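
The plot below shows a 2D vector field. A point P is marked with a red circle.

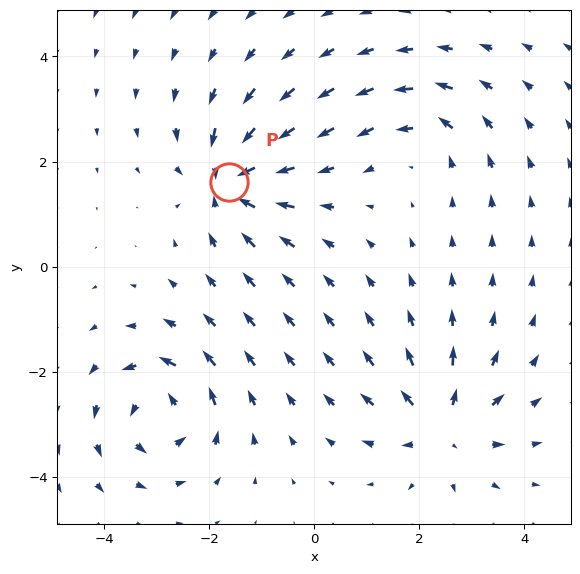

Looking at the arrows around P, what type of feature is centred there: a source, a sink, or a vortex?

sink

At P (-1.6, 1.6) the arrows converge inward. Divergence about -6, curl ≈0 — negative divergence with near-zero curl is a sink.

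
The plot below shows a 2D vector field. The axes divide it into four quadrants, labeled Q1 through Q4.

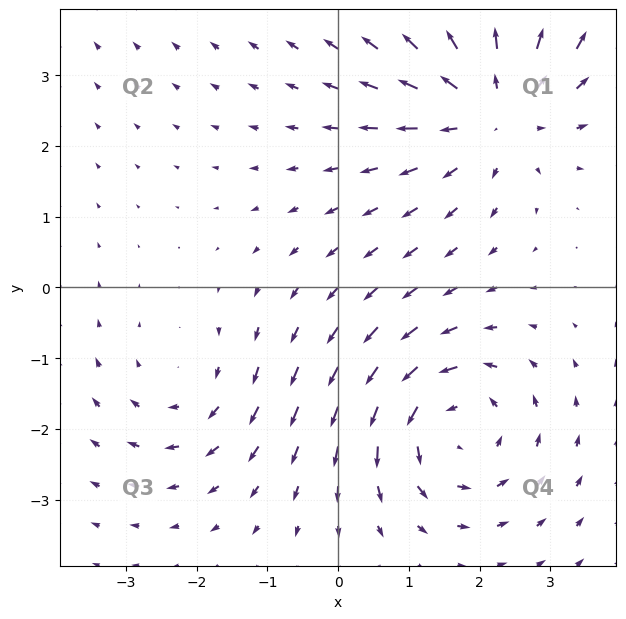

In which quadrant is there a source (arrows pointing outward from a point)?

Q1

The source sits at approximately (2.2, 2.5), which lies in quadrant Q1. The divergence there is about +4, positive as expected for a source.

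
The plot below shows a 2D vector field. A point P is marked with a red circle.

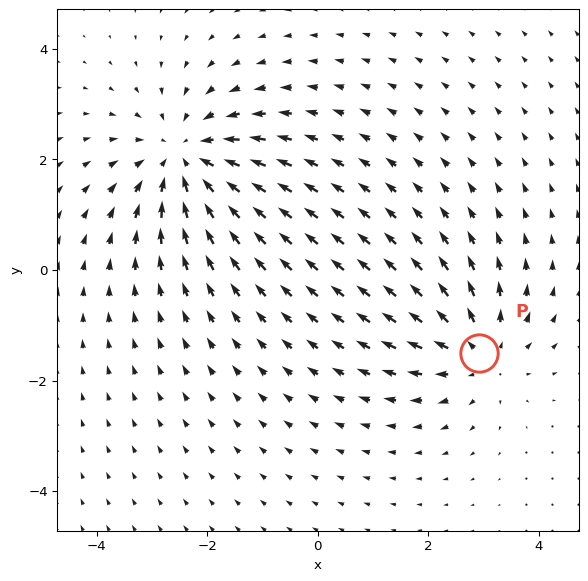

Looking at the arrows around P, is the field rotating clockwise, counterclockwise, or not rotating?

not rotating

Near P at (2.9, -1.5) the arrows show no circulation. The curl there is ≈0.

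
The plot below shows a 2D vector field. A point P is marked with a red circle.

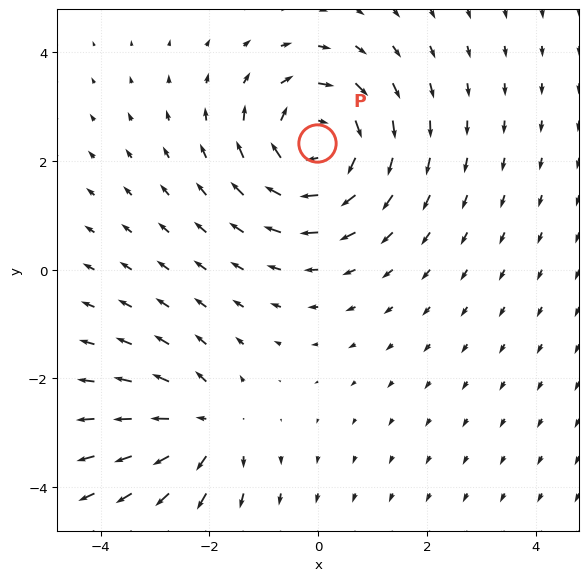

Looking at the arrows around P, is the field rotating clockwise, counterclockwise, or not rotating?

Near P at (-0.0, 2.3) the arrows circulate clockwise. The curl (z-component) there is about -4; negative curl means clockwise rotation.

clockwise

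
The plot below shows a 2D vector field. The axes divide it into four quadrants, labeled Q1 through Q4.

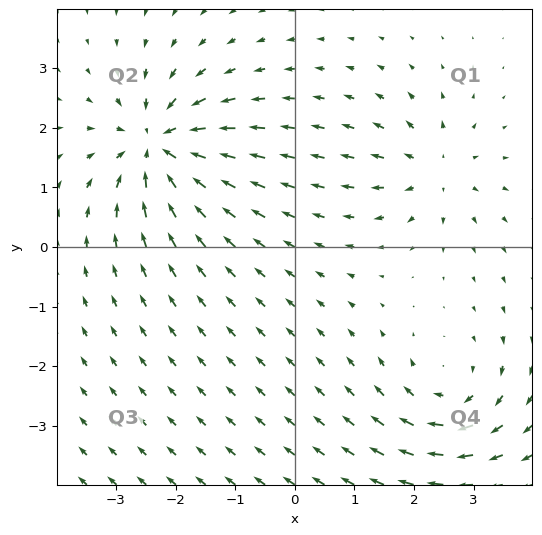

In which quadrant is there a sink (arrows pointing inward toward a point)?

The sink sits at approximately (-2.3, 1.7), which lies in quadrant Q2. The divergence there is about -6, negative as expected for a sink.

Q2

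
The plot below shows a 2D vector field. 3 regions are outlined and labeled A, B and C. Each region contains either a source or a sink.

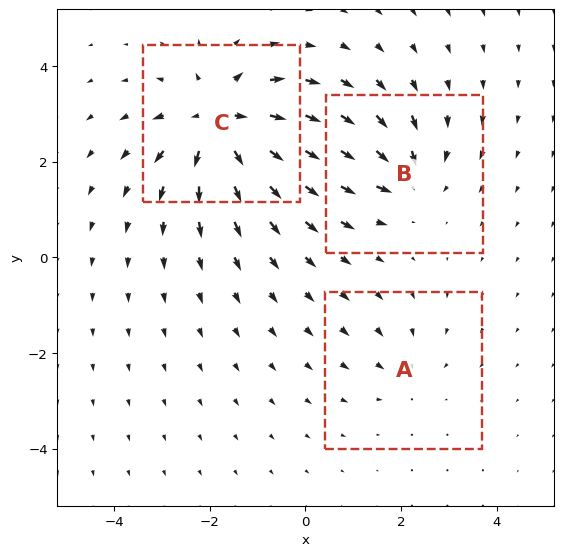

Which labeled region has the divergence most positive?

Divergence at each region's feature centre — A: about -2, B: about -3, C: about +6. Region C is most positive.

C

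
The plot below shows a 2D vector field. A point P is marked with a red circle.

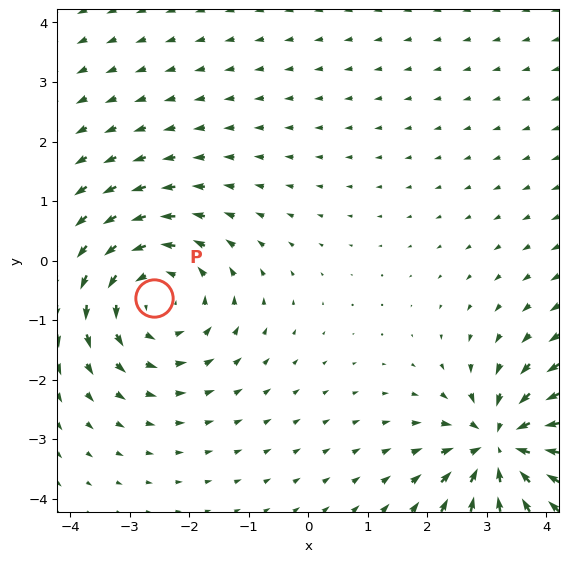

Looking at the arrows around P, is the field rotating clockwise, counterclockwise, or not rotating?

Near P at (-2.6, -0.6) the arrows circulate counterclockwise. The curl (z-component) there is about +4; positive curl means counterclockwise rotation.

counterclockwise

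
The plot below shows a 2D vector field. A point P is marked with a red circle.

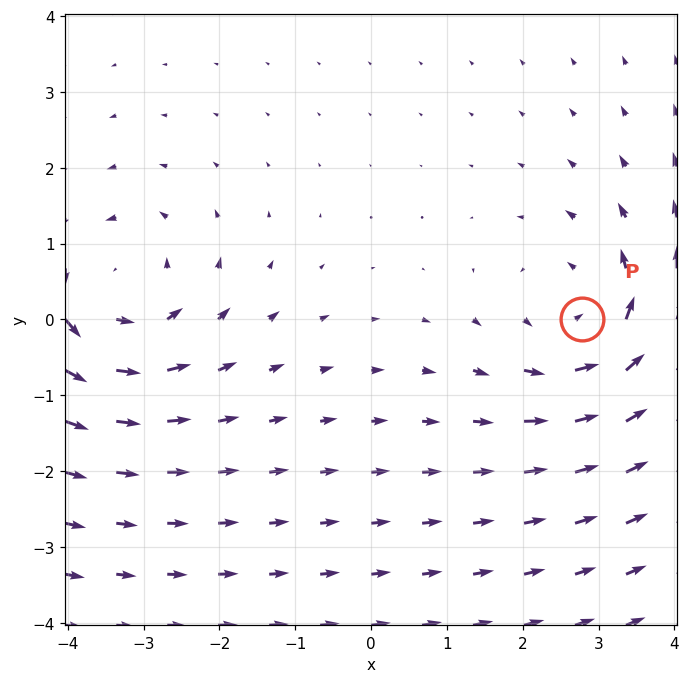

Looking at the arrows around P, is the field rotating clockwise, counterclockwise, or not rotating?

Near P at (2.8, -0.0) the arrows circulate counterclockwise. The curl (z-component) there is about +3; positive curl means counterclockwise rotation.

counterclockwise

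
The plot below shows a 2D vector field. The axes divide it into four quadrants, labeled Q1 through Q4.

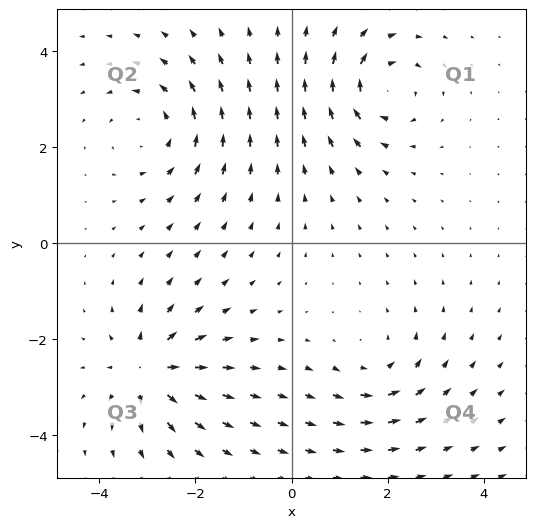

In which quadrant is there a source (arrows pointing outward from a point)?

The source sits at approximately (-3.0, -2.6), which lies in quadrant Q3. The divergence there is about +7, positive as expected for a source.

Q3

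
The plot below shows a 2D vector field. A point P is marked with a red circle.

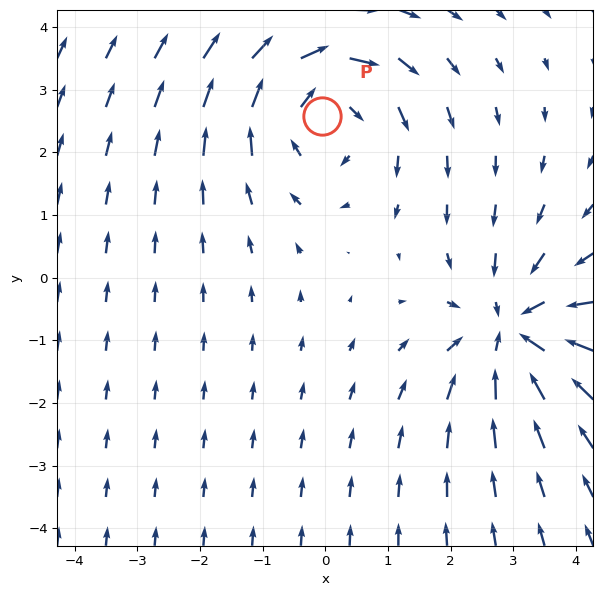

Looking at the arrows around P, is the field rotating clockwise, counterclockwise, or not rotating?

Near P at (-0.0, 2.6) the arrows circulate clockwise. The curl (z-component) there is about -4; negative curl means clockwise rotation.

clockwise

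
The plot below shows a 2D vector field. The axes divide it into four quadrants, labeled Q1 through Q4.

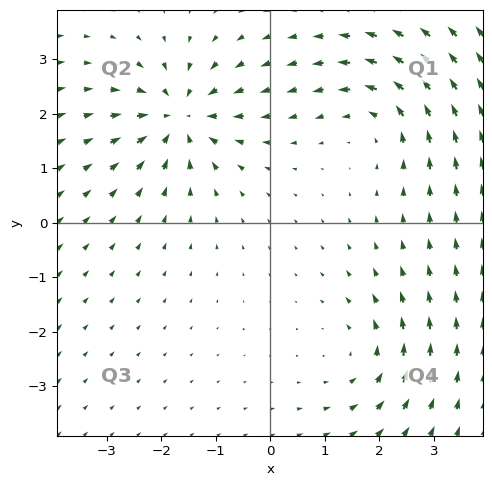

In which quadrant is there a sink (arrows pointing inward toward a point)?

The sink sits at approximately (-1.7, 1.9), which lies in quadrant Q2. The divergence there is about -5, negative as expected for a sink.

Q2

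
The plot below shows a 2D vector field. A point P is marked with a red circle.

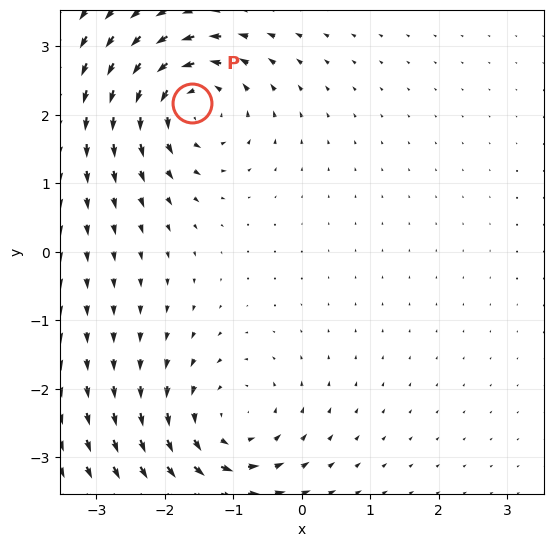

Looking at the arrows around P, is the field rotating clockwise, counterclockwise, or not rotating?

counterclockwise

Near P at (-1.6, 2.2) the arrows circulate counterclockwise. The curl (z-component) there is about +6; positive curl means counterclockwise rotation.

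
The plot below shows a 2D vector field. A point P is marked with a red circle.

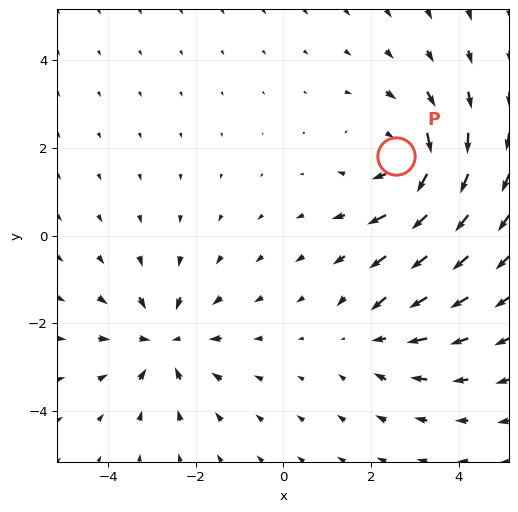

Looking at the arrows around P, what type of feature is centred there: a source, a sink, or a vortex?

vortex

At P (2.6, 1.8) the arrows circulate clockwise. Divergence ≈0, curl about -4 — near-zero divergence with nonzero curl is a vortex.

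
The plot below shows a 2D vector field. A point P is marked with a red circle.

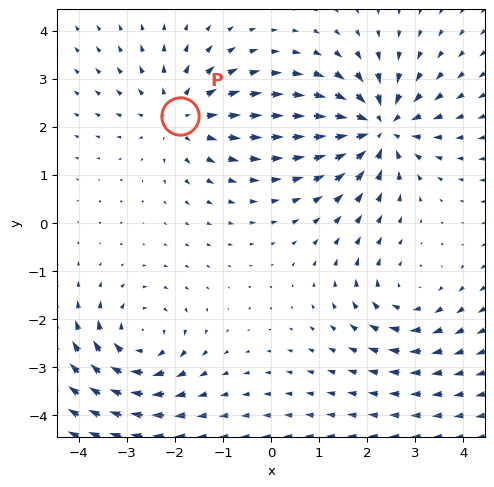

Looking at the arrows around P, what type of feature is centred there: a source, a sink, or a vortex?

At P (-1.9, 2.2) the arrows spread outward. Divergence about +4, curl ≈0 — positive divergence with near-zero curl is a source.

source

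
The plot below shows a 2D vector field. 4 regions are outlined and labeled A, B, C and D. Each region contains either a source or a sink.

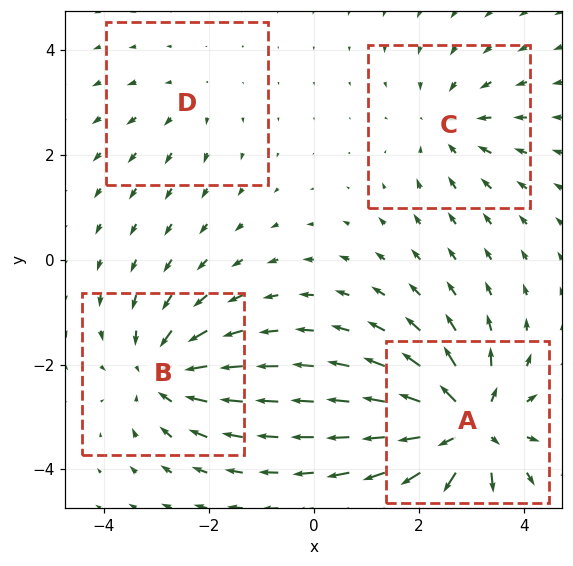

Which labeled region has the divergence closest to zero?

D

Divergence at each region's feature centre — A: about +8, B: about -6, C: about -4, D: about +2. Region D is closest to zero.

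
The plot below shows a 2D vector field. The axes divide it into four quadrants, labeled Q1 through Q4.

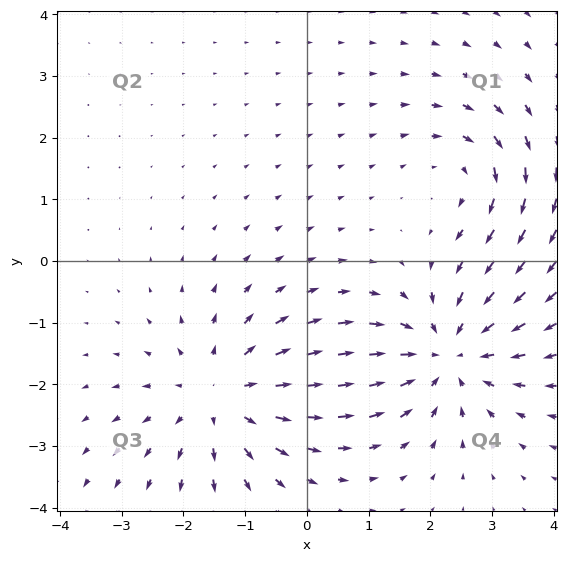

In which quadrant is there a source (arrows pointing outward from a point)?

The source sits at approximately (-1.4, -2.2), which lies in quadrant Q3. The divergence there is about +4, positive as expected for a source.

Q3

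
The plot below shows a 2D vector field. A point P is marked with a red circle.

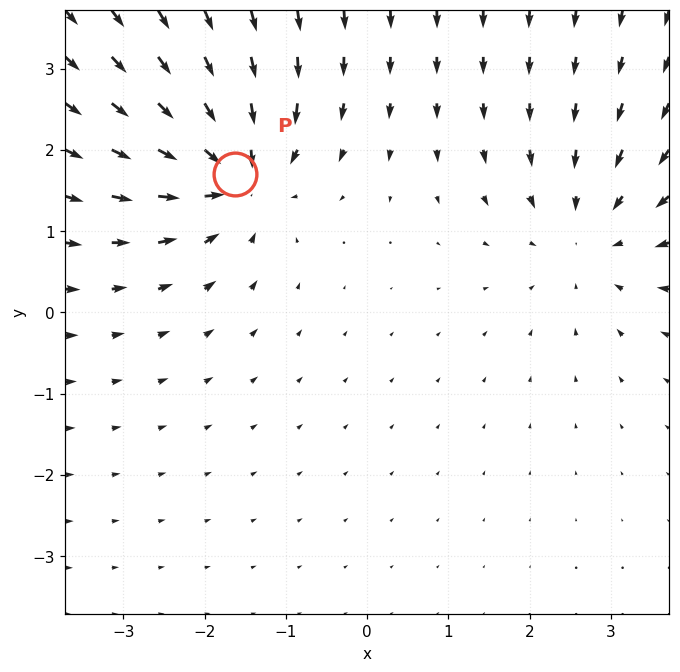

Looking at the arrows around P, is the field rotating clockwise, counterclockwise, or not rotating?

Near P at (-1.6, 1.7) the arrows show no circulation. The curl there is ≈0.

not rotating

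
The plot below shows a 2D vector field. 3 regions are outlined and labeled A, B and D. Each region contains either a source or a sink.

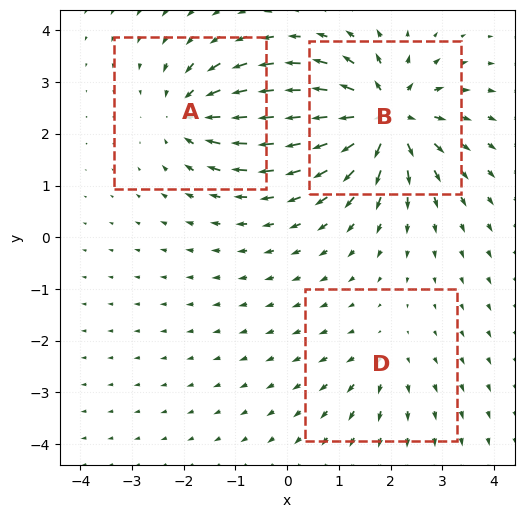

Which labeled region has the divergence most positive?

Divergence at each region's feature centre — A: about -4, B: about +7, D: about +2. Region B is most positive.

B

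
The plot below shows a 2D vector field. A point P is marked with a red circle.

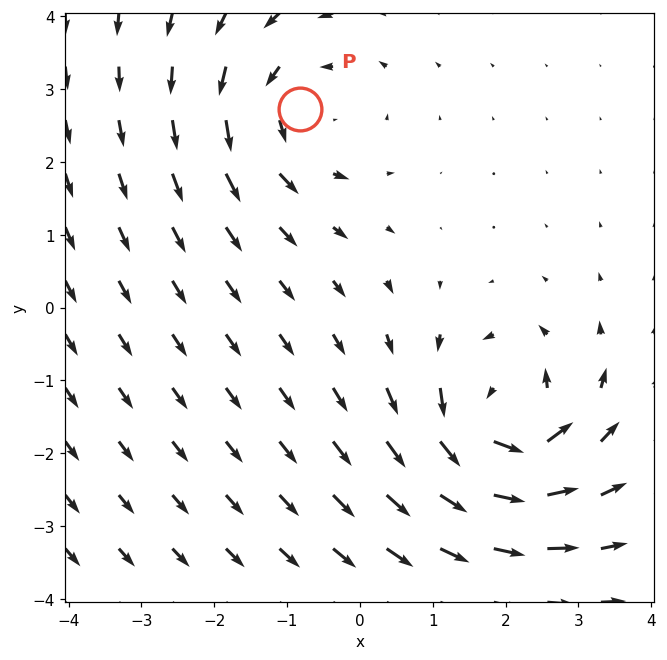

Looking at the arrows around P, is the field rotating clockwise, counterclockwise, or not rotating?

Near P at (-0.8, 2.7) the arrows circulate counterclockwise. The curl (z-component) there is about +3; positive curl means counterclockwise rotation.

counterclockwise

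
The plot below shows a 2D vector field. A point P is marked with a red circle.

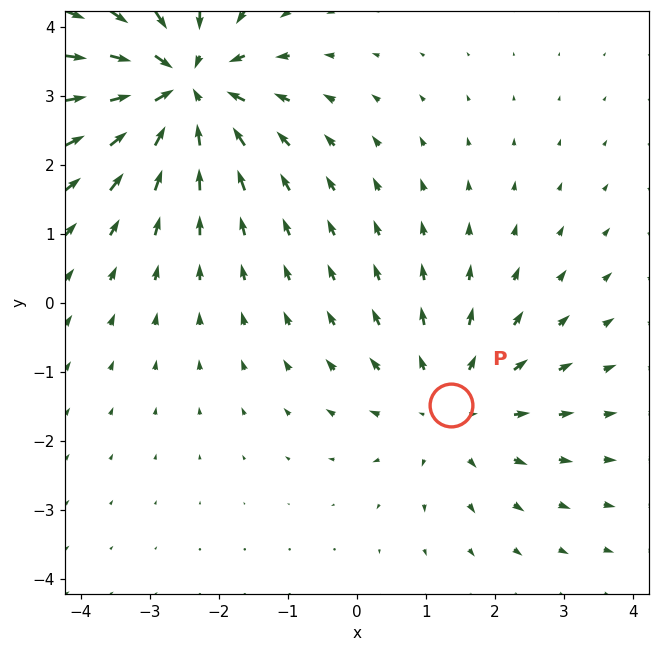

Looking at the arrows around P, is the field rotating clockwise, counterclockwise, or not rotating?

Near P at (1.4, -1.5) the arrows show no circulation. The curl there is ≈0.

not rotating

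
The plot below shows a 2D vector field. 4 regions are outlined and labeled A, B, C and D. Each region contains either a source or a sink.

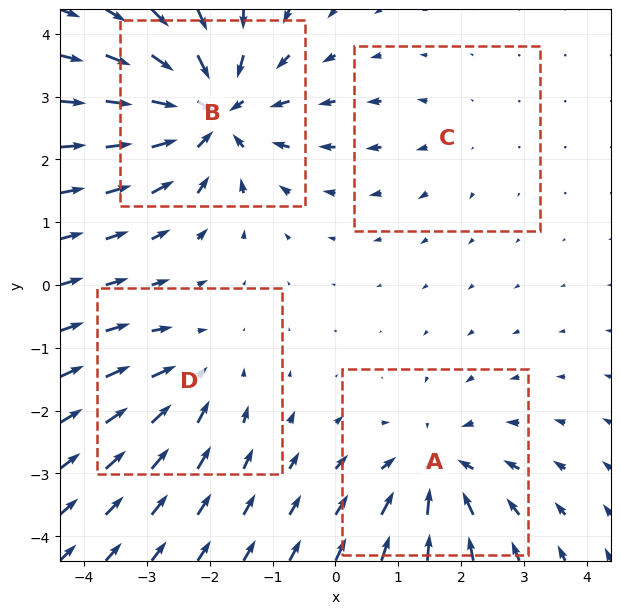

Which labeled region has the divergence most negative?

B

Divergence at each region's feature centre — A: about -5, B: about -7, C: about +2, D: about -4. Region B is most negative.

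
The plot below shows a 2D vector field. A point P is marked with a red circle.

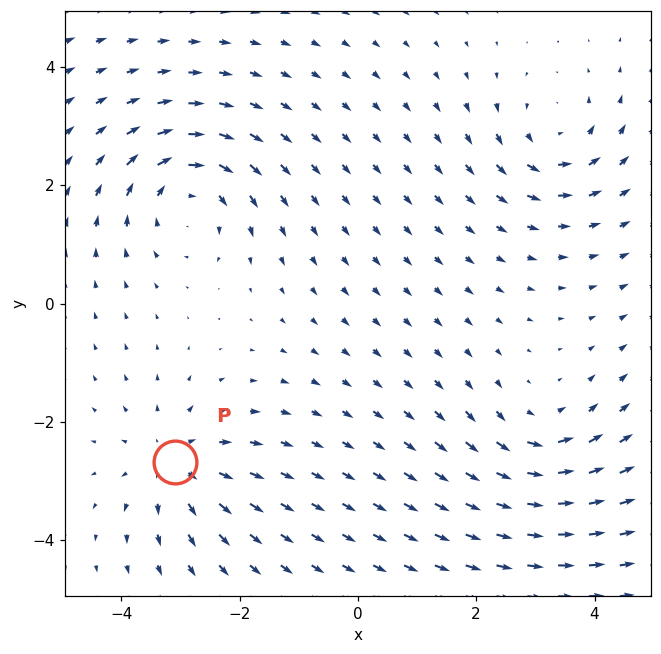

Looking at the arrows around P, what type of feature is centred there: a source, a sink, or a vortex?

At P (-3.1, -2.7) the arrows spread outward. Divergence about +4, curl ≈0 — positive divergence with near-zero curl is a source.

source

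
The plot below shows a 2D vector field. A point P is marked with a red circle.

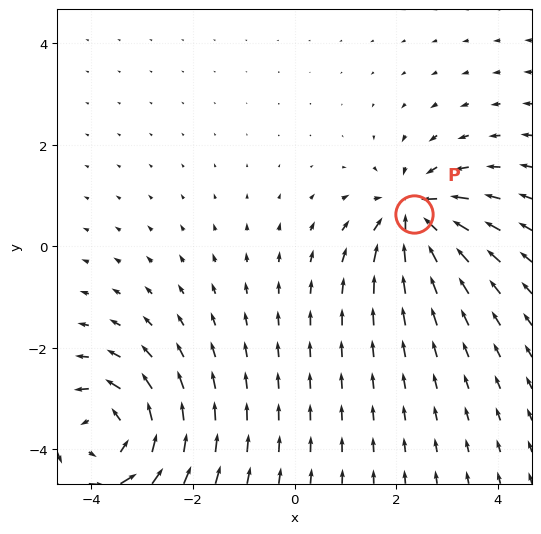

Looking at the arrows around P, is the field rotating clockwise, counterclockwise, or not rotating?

not rotating

Near P at (2.3, 0.6) the arrows show no circulation. The curl there is ≈0.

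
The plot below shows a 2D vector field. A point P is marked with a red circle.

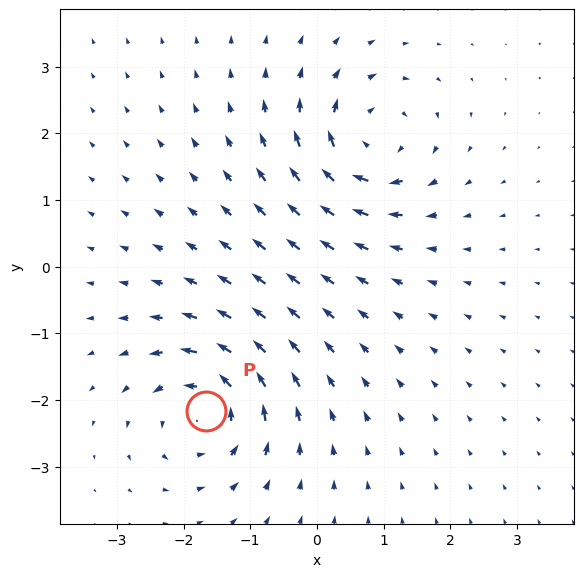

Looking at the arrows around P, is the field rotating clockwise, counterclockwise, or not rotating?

counterclockwise

Near P at (-1.7, -2.2) the arrows circulate counterclockwise. The curl (z-component) there is about +5; positive curl means counterclockwise rotation.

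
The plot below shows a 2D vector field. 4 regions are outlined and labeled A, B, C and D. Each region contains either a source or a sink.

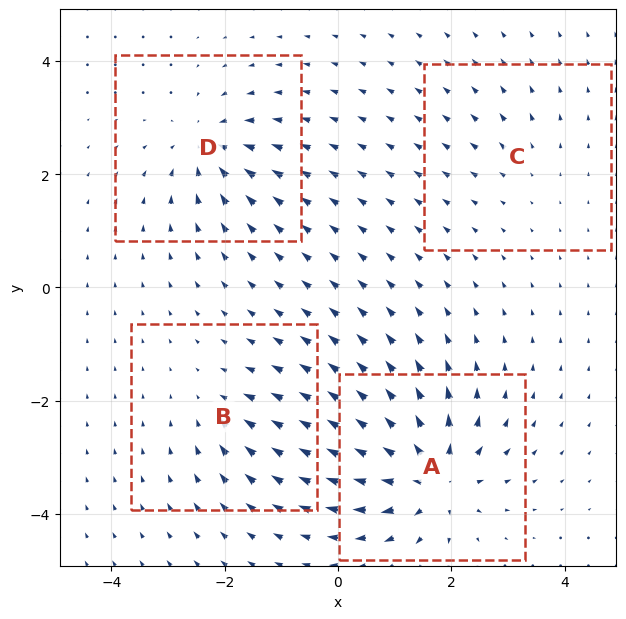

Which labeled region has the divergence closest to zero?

Divergence at each region's feature centre — A: about +8, B: about -4, C: about +2, D: about -6. Region C is closest to zero.

C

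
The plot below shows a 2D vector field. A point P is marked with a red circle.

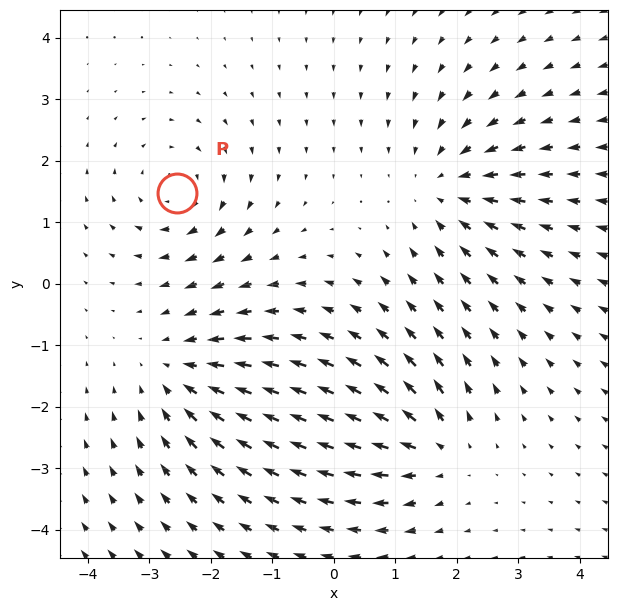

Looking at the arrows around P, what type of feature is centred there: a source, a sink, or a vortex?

At P (-2.5, 1.5) the arrows circulate clockwise. Divergence ≈0, curl about -4 — near-zero divergence with nonzero curl is a vortex.

vortex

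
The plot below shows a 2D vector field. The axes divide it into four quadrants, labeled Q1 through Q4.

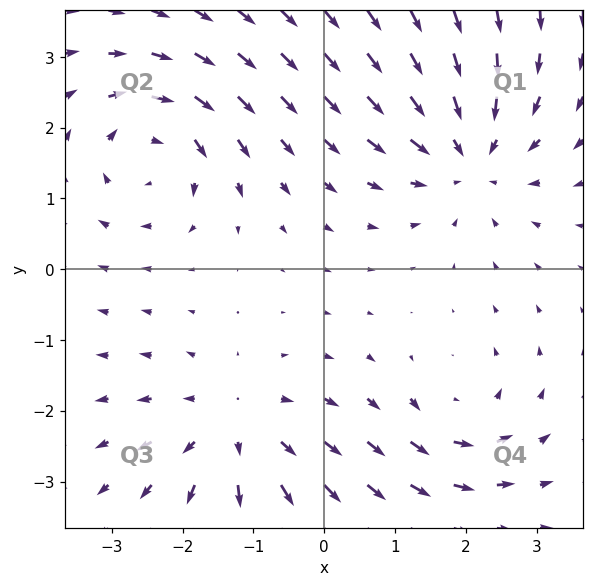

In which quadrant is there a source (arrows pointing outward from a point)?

Q3

The source sits at approximately (-1.3, -2.3), which lies in quadrant Q3. The divergence there is about +4, positive as expected for a source.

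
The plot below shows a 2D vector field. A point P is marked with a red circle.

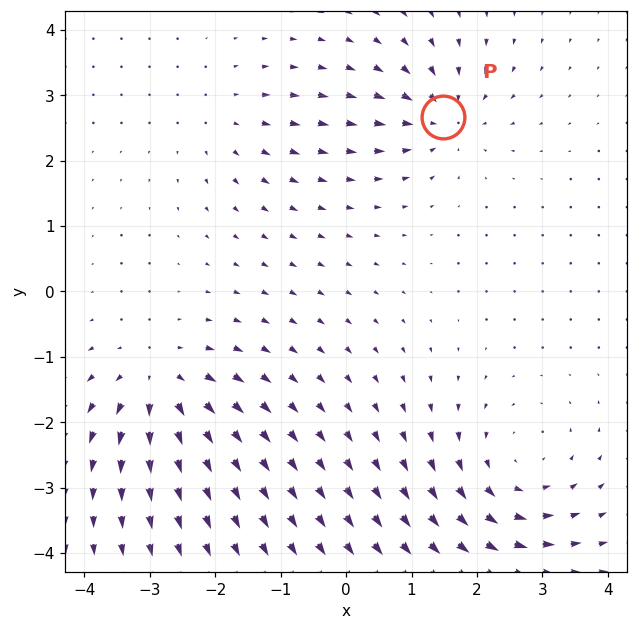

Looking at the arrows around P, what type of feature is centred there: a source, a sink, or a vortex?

sink

At P (1.5, 2.7) the arrows converge inward. Divergence about -5, curl ≈0 — negative divergence with near-zero curl is a sink.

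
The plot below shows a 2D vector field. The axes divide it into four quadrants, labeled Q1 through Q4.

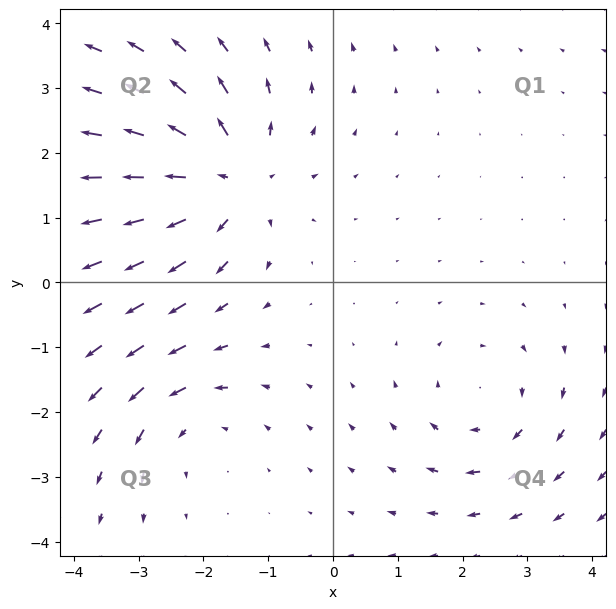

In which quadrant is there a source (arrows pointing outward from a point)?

Q2

The source sits at approximately (-1.6, 1.6), which lies in quadrant Q2. The divergence there is about +5, positive as expected for a source.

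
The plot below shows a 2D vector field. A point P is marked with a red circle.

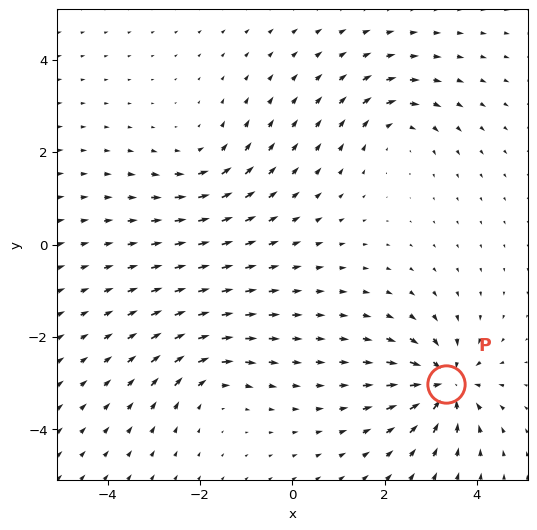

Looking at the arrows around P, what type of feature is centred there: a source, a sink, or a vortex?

sink

At P (3.3, -3.0) the arrows converge inward. Divergence about -6, curl ≈0 — negative divergence with near-zero curl is a sink.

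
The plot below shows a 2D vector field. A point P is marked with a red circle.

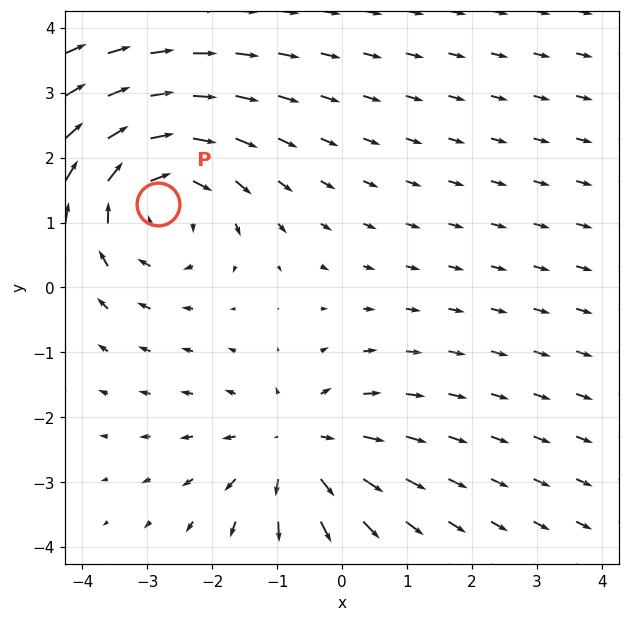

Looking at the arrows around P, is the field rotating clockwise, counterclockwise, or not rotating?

Near P at (-2.8, 1.3) the arrows circulate clockwise. The curl (z-component) there is about -3; negative curl means clockwise rotation.

clockwise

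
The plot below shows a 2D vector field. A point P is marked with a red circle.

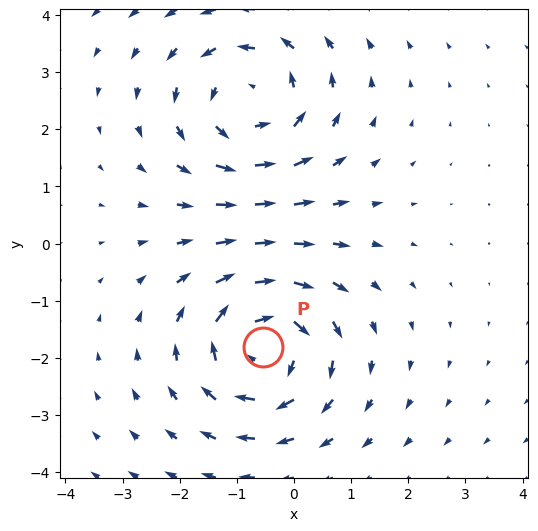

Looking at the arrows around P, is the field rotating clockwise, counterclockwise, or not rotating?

Near P at (-0.5, -1.8) the arrows circulate clockwise. The curl (z-component) there is about -4; negative curl means clockwise rotation.

clockwise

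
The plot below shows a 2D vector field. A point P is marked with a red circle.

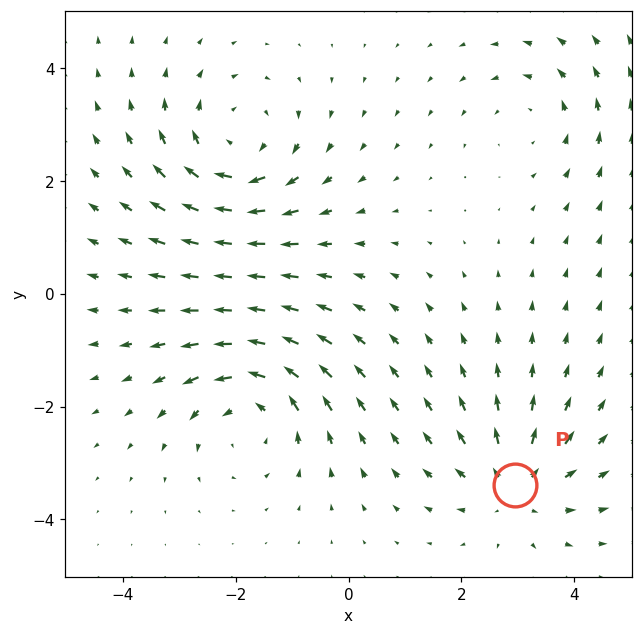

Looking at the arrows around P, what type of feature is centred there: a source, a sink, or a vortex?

At P (3.0, -3.4) the arrows spread outward. Divergence about +4, curl ≈0 — positive divergence with near-zero curl is a source.

source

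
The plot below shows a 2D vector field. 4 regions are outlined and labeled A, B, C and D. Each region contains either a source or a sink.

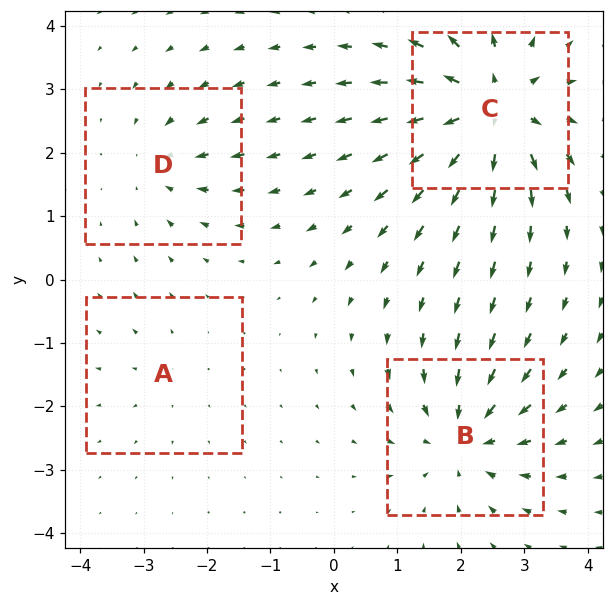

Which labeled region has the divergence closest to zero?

Divergence at each region's feature centre — A: about +2, B: about -6, C: about +8, D: about -4. Region A is closest to zero.

A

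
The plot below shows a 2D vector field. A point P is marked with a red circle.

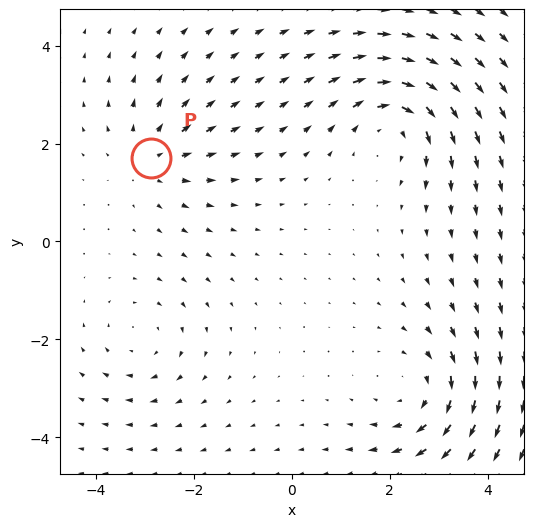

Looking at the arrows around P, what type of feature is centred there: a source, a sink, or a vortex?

At P (-2.9, 1.7) the arrows spread outward. Divergence about +3, curl ≈0 — positive divergence with near-zero curl is a source.

source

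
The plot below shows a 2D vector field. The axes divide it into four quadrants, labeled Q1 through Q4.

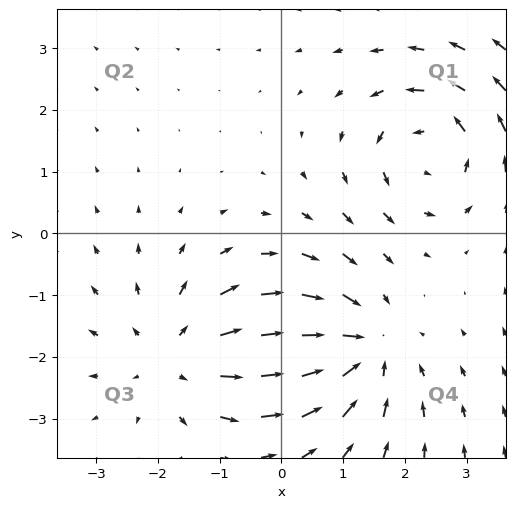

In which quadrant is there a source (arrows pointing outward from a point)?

The source sits at approximately (-1.6, -2.0), which lies in quadrant Q3. The divergence there is about +3, positive as expected for a source.

Q3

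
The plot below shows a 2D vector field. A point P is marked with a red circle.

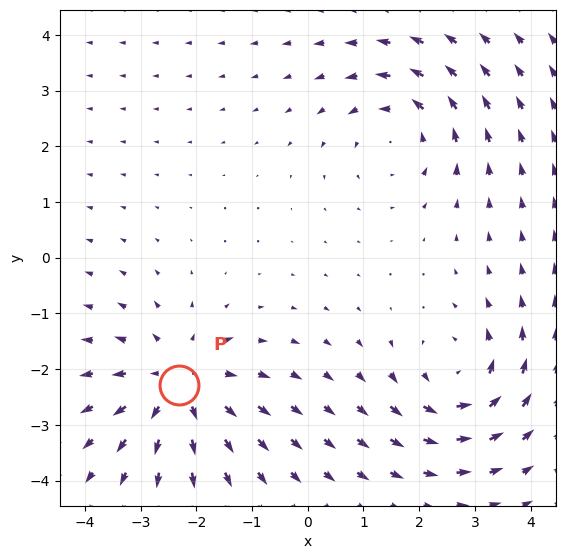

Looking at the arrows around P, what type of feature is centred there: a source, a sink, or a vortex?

At P (-2.3, -2.3) the arrows spread outward. Divergence about +3, curl ≈0 — positive divergence with near-zero curl is a source.

source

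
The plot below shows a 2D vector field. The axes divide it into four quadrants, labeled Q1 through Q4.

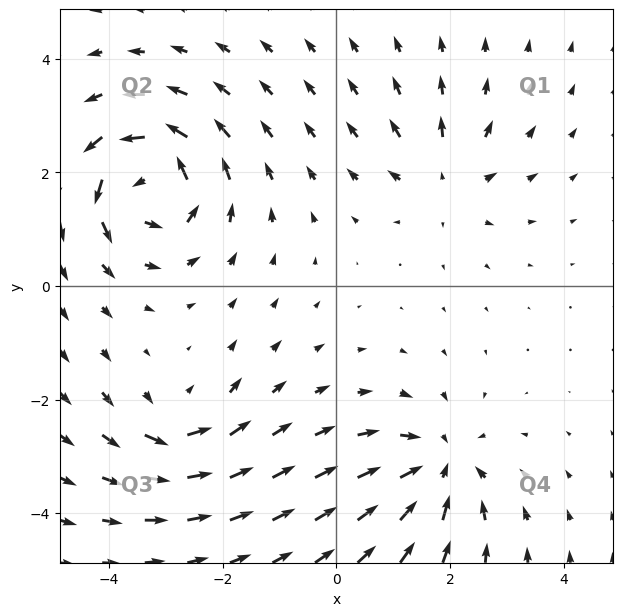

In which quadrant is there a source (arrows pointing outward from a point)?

Q1

The source sits at approximately (1.9, 1.9), which lies in quadrant Q1. The divergence there is about +3, positive as expected for a source.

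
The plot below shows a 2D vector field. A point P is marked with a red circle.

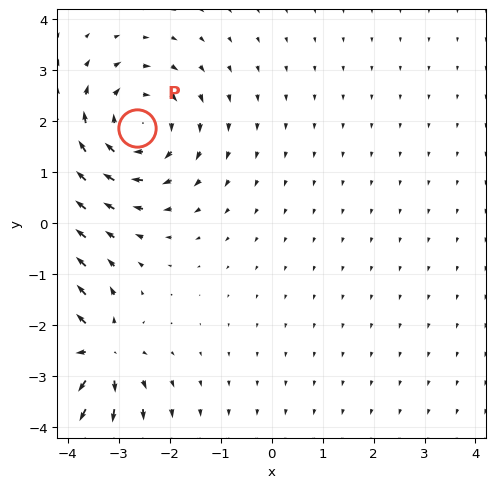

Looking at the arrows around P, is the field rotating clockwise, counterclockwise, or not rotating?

Near P at (-2.6, 1.9) the arrows circulate clockwise. The curl (z-component) there is about -5; negative curl means clockwise rotation.

clockwise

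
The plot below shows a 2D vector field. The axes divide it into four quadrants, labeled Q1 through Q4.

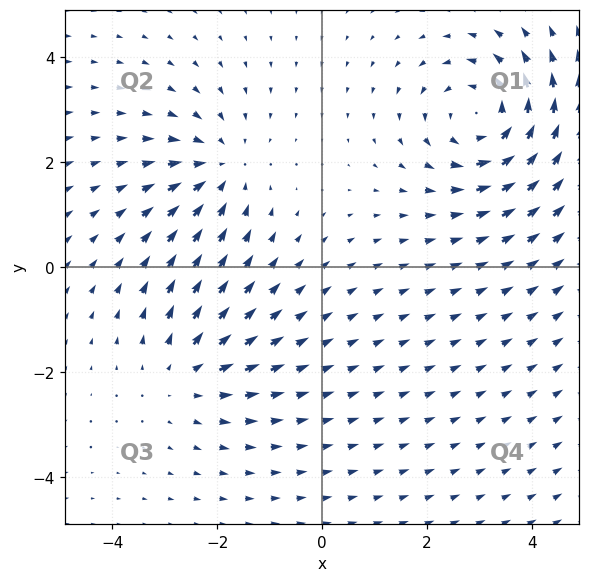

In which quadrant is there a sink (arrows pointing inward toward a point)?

Q2

The sink sits at approximately (-2.0, 1.9), which lies in quadrant Q2. The divergence there is about -3, negative as expected for a sink.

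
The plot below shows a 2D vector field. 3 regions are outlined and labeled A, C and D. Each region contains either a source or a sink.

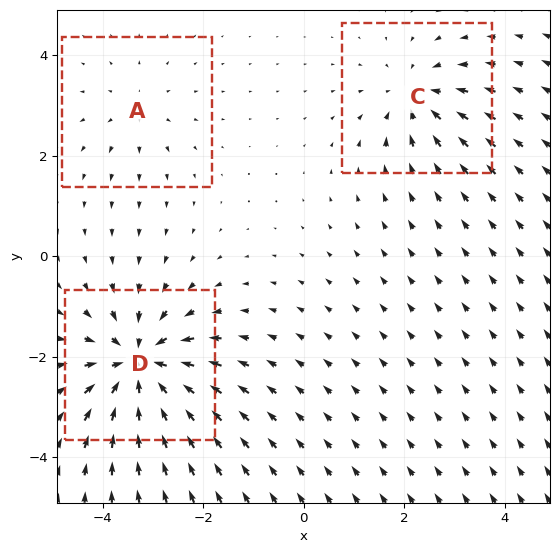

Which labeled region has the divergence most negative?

Divergence at each region's feature centre — A: about +2, C: about -4, D: about -6. Region D is most negative.

D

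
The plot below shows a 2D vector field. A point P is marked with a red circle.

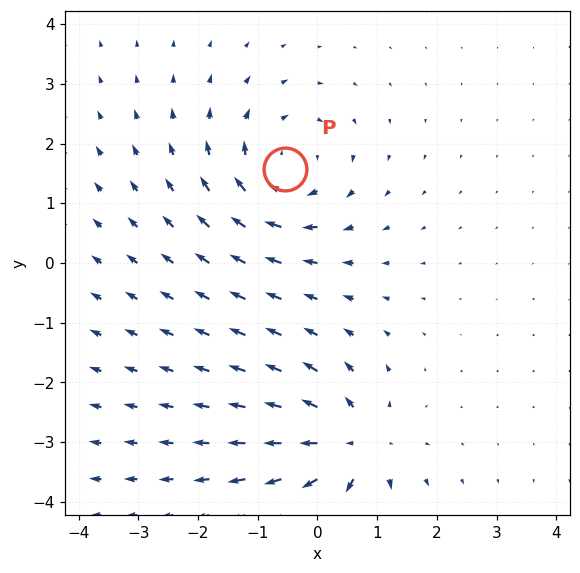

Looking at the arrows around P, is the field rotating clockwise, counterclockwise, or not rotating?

Near P at (-0.5, 1.6) the arrows circulate clockwise. The curl (z-component) there is about -4; negative curl means clockwise rotation.

clockwise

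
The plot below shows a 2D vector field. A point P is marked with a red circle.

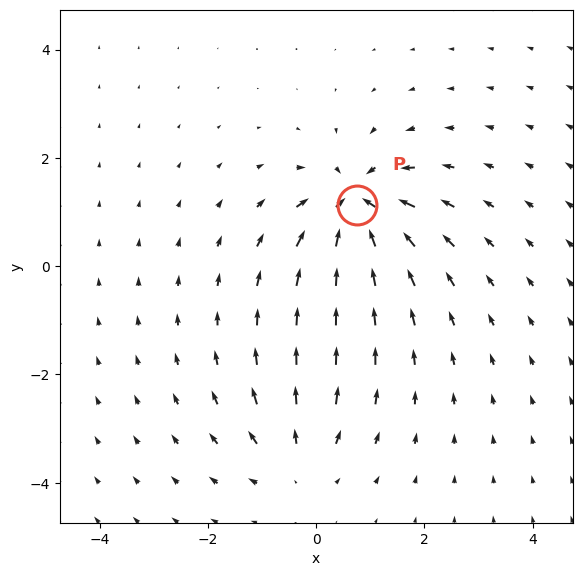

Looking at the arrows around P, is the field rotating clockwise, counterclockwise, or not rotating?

not rotating

Near P at (0.7, 1.1) the arrows show no circulation. The curl there is ≈0.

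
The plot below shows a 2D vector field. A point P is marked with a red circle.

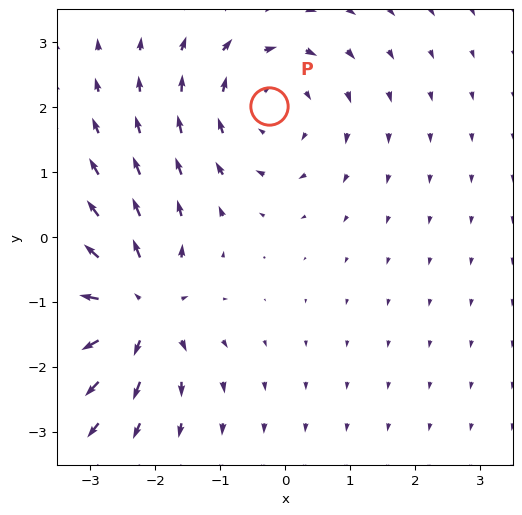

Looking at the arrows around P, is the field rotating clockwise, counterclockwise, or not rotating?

clockwise

Near P at (-0.3, 2.0) the arrows circulate clockwise. The curl (z-component) there is about -3; negative curl means clockwise rotation.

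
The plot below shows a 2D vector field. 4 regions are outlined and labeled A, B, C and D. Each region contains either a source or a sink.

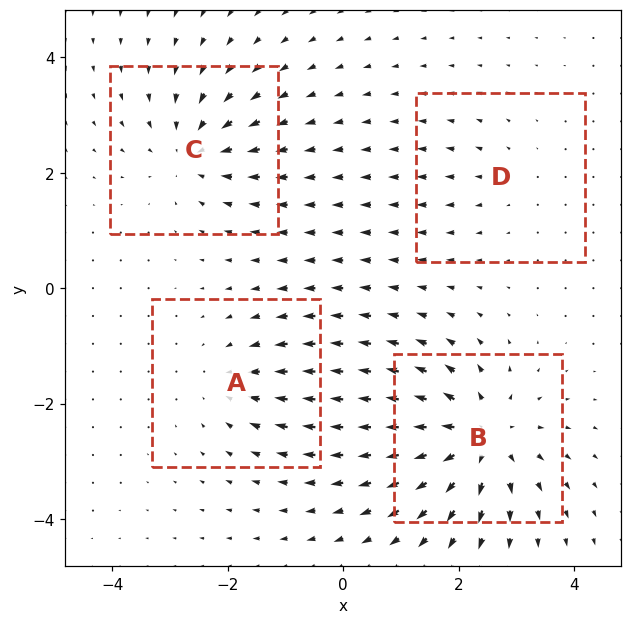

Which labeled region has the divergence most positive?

B

Divergence at each region's feature centre — A: about -4, B: about +8, C: about -5, D: about +2. Region B is most positive.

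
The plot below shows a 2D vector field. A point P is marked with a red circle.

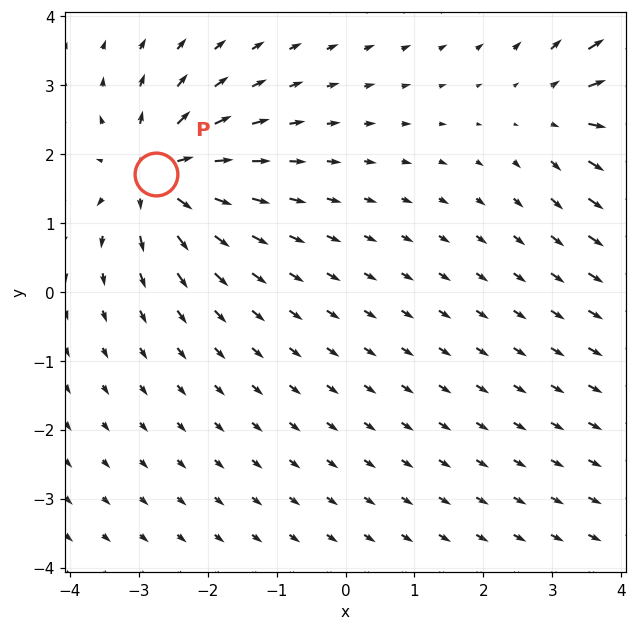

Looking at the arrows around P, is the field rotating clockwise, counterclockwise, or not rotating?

not rotating

Near P at (-2.7, 1.7) the arrows show no circulation. The curl there is ≈0.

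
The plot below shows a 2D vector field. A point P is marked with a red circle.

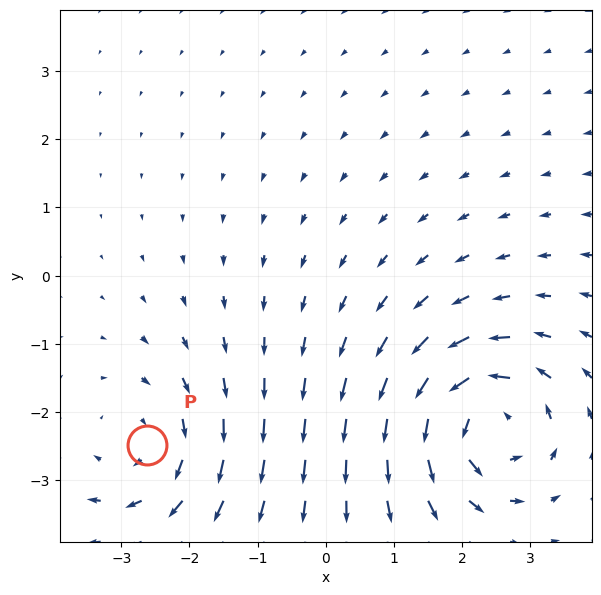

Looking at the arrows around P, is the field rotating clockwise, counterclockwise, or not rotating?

clockwise

Near P at (-2.6, -2.5) the arrows circulate clockwise. The curl (z-component) there is about -3; negative curl means clockwise rotation.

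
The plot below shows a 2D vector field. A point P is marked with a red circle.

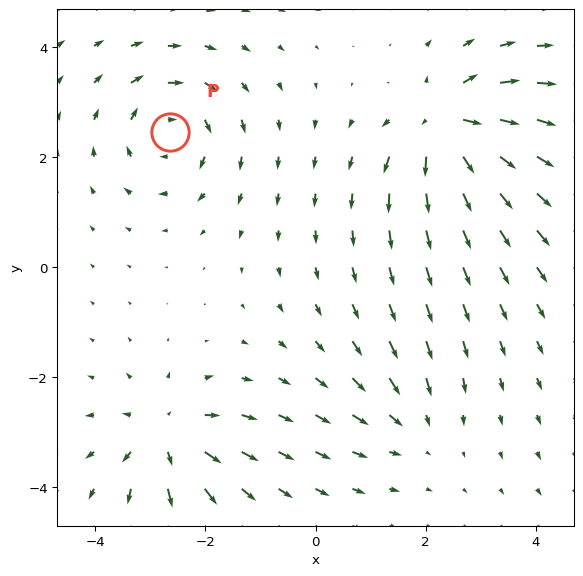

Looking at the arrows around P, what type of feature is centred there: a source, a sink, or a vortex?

vortex

At P (-2.6, 2.5) the arrows circulate clockwise. Divergence ≈0, curl about -5 — near-zero divergence with nonzero curl is a vortex.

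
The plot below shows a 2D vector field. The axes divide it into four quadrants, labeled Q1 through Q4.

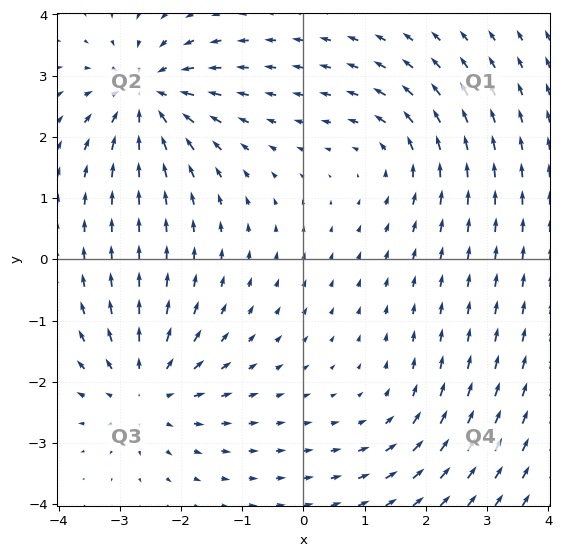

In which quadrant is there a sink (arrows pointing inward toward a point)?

Q2

The sink sits at approximately (-2.6, 2.7), which lies in quadrant Q2. The divergence there is about -6, negative as expected for a sink.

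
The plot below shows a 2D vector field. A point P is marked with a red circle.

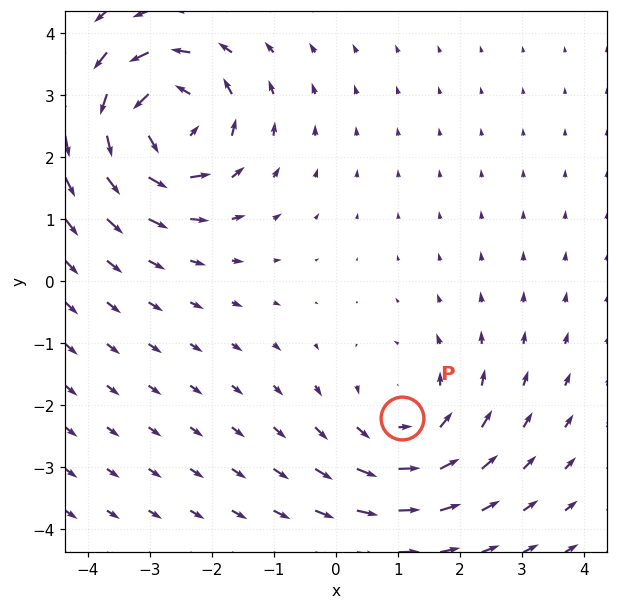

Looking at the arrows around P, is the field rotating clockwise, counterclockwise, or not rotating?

Near P at (1.1, -2.2) the arrows circulate counterclockwise. The curl (z-component) there is about +3; positive curl means counterclockwise rotation.

counterclockwise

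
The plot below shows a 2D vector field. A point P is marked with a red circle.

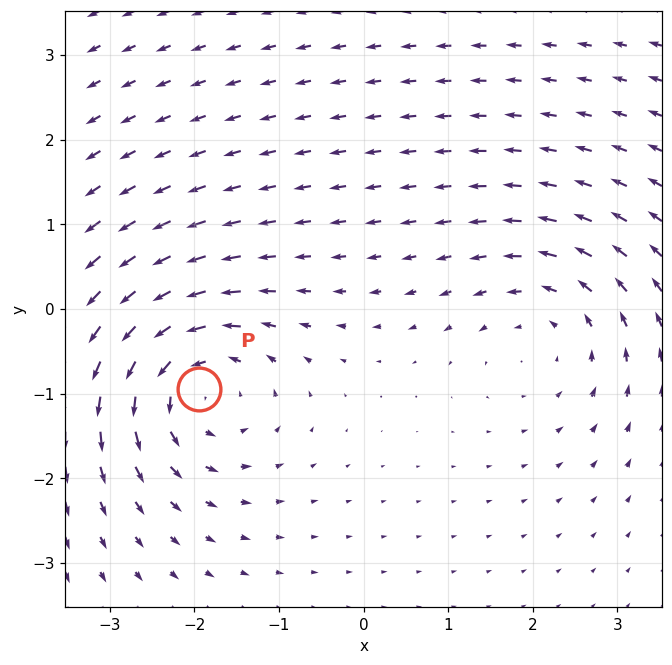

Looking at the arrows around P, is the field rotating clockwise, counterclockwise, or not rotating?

counterclockwise

Near P at (-1.9, -0.9) the arrows circulate counterclockwise. The curl (z-component) there is about +4; positive curl means counterclockwise rotation.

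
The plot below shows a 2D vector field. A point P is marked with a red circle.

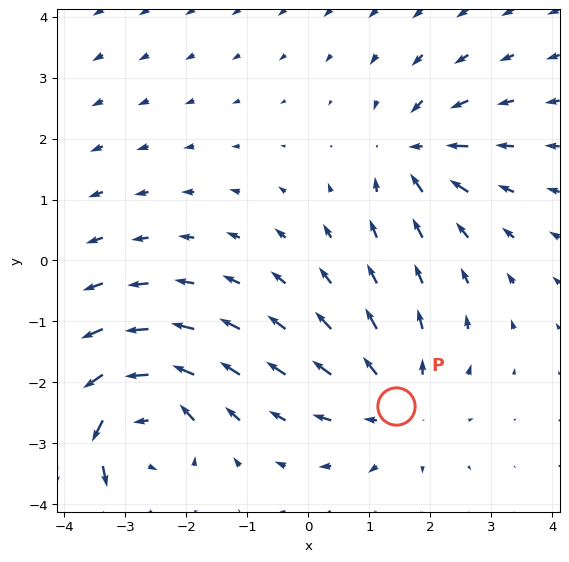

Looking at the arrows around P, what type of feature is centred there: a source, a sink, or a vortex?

At P (1.4, -2.4) the arrows spread outward. Divergence about +3, curl ≈0 — positive divergence with near-zero curl is a source.

source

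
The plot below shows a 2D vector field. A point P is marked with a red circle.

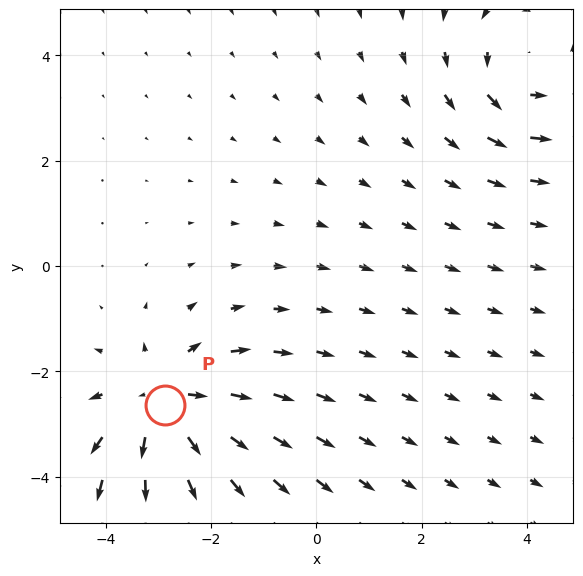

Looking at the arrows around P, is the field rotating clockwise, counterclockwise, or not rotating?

Near P at (-2.9, -2.6) the arrows show no circulation. The curl there is ≈0.

not rotating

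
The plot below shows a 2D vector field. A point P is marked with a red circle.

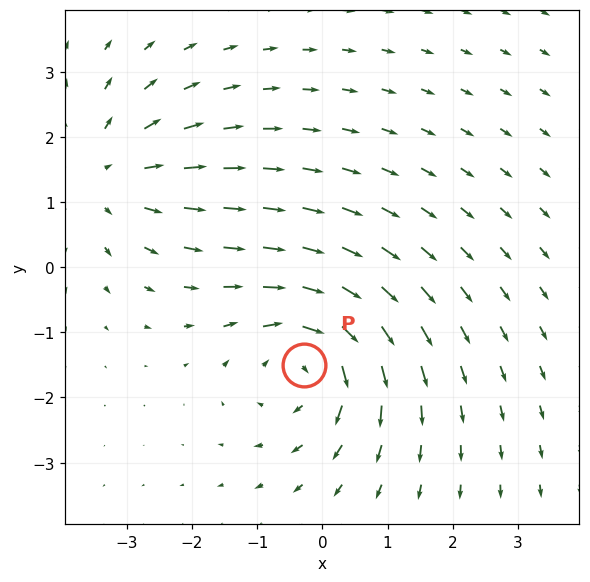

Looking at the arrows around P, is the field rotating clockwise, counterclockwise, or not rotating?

Near P at (-0.3, -1.5) the arrows circulate clockwise. The curl (z-component) there is about -5; negative curl means clockwise rotation.

clockwise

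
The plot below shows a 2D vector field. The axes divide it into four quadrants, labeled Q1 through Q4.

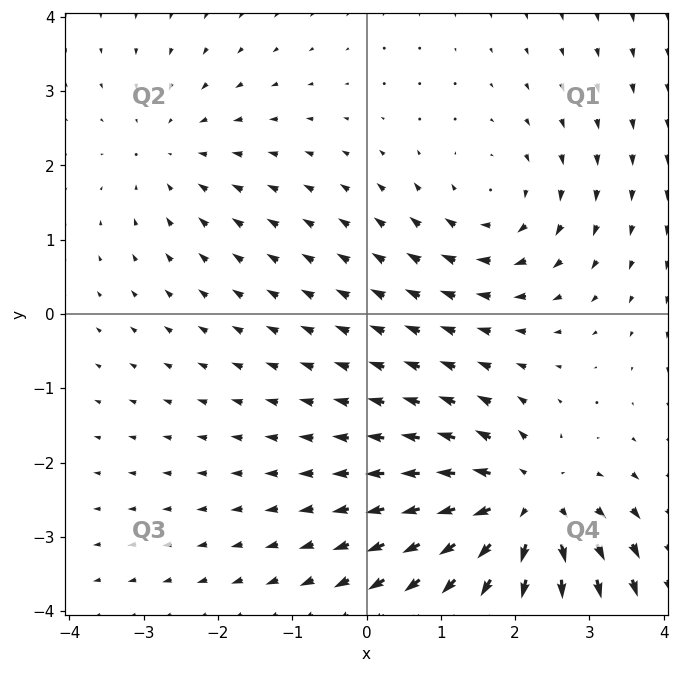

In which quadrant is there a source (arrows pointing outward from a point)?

Q4

The source sits at approximately (2.1, -2.6), which lies in quadrant Q4. The divergence there is about +5, positive as expected for a source.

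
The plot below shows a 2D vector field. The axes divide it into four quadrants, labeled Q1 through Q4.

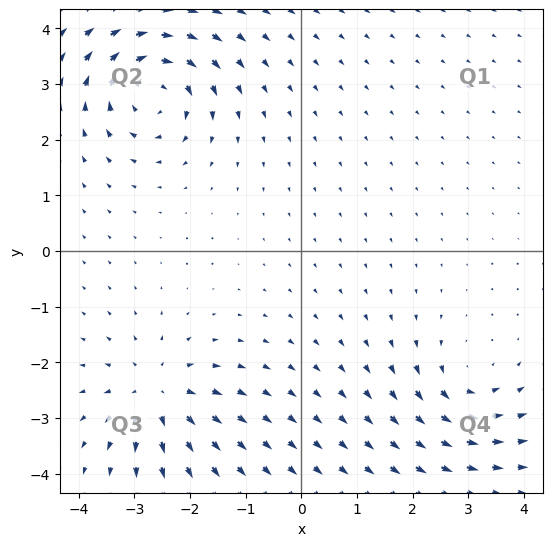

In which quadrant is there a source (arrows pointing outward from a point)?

The source sits at approximately (-2.6, -2.6), which lies in quadrant Q3. The divergence there is about +4, positive as expected for a source.

Q3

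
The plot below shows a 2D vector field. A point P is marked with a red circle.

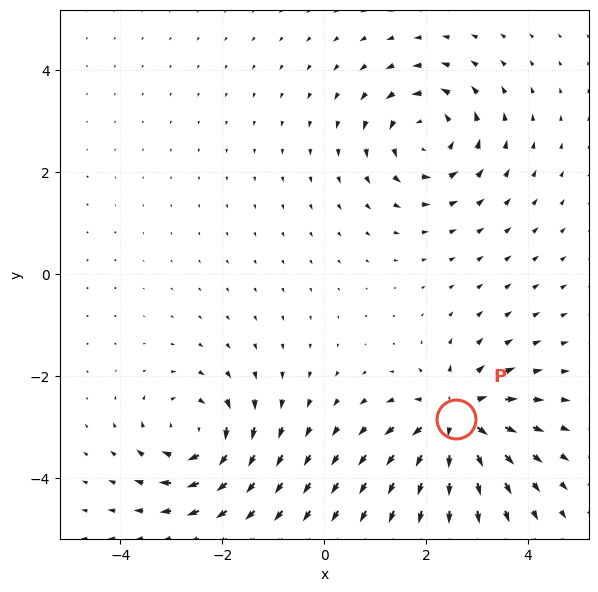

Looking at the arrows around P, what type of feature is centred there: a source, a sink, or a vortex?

At P (2.6, -2.8) the arrows spread outward. Divergence about +6, curl ≈0 — positive divergence with near-zero curl is a source.

source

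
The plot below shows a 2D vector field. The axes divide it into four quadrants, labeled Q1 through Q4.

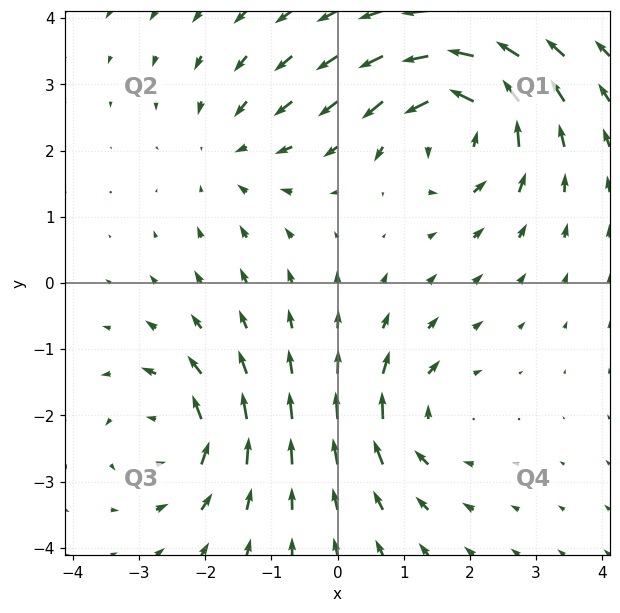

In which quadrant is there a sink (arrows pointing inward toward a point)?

The sink sits at approximately (-1.6, 2.0), which lies in quadrant Q2. The divergence there is about -3, negative as expected for a sink.

Q2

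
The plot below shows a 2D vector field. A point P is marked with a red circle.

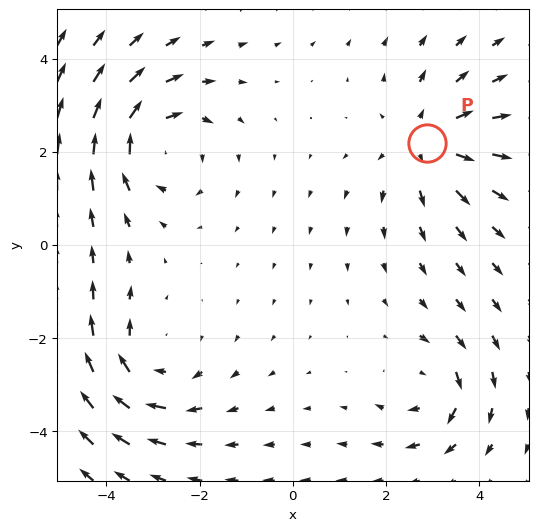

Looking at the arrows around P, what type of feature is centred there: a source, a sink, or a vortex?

source

At P (2.9, 2.2) the arrows spread outward. Divergence about +3, curl ≈0 — positive divergence with near-zero curl is a source.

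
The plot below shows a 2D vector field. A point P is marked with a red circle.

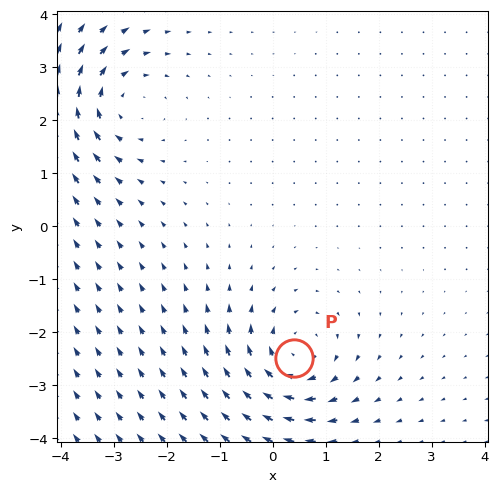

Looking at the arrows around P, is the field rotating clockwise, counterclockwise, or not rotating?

clockwise

Near P at (0.4, -2.5) the arrows circulate clockwise. The curl (z-component) there is about -5; negative curl means clockwise rotation.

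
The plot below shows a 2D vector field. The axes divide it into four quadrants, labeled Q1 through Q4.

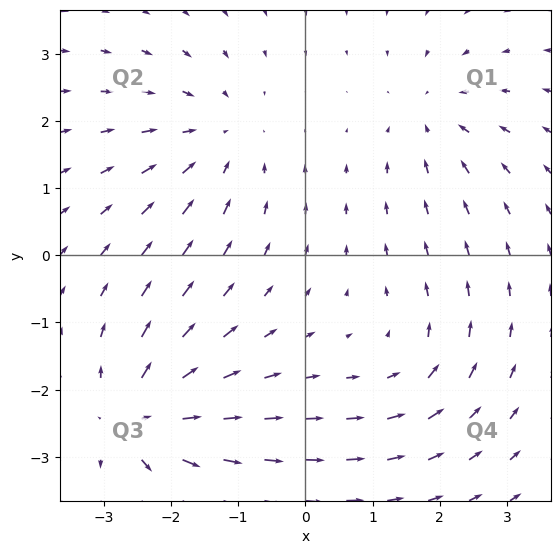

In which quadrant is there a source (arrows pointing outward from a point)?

The source sits at approximately (-2.5, -2.5), which lies in quadrant Q3. The divergence there is about +5, positive as expected for a source.

Q3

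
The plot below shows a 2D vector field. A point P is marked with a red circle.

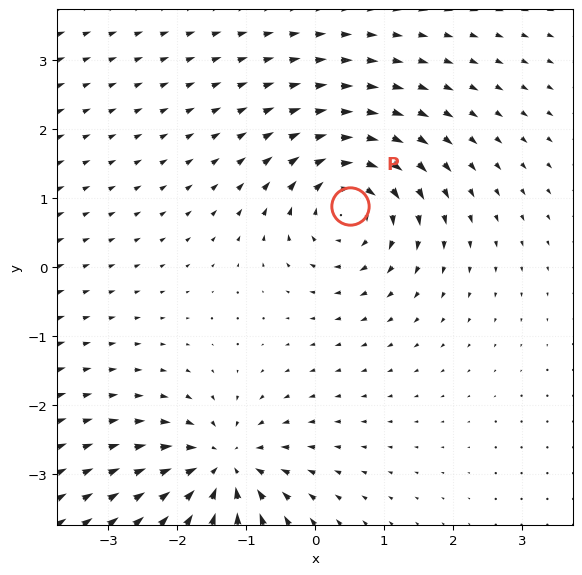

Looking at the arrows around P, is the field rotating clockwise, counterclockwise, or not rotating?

clockwise

Near P at (0.5, 0.9) the arrows circulate clockwise. The curl (z-component) there is about -5; negative curl means clockwise rotation.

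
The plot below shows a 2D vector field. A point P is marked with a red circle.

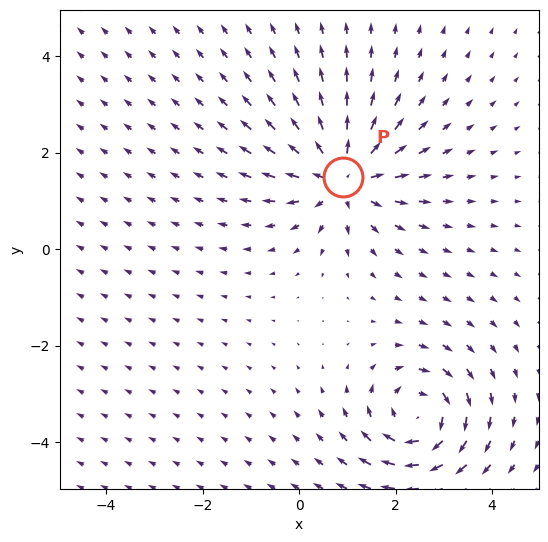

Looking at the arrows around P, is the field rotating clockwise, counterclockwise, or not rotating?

Near P at (0.9, 1.5) the arrows show no circulation. The curl there is ≈0.

not rotating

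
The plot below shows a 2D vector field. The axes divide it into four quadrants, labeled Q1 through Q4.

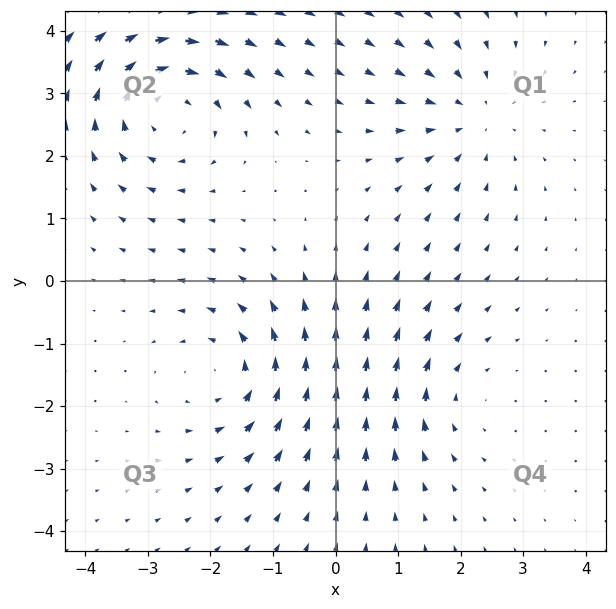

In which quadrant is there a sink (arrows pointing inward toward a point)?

The sink sits at approximately (2.2, 2.6), which lies in quadrant Q1. The divergence there is about -3, negative as expected for a sink.

Q1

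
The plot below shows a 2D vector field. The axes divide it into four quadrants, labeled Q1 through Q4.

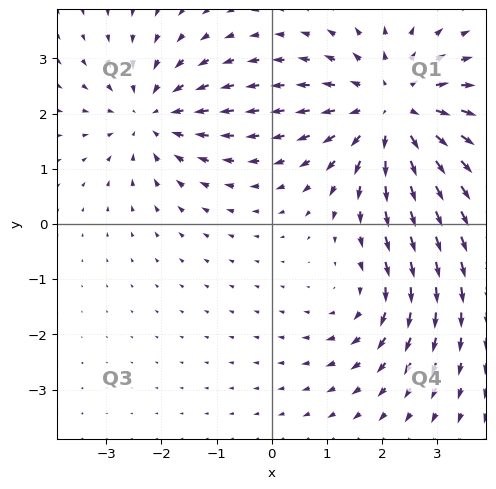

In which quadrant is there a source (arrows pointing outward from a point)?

The source sits at approximately (2.2, 2.1), which lies in quadrant Q1. The divergence there is about +4, positive as expected for a source.

Q1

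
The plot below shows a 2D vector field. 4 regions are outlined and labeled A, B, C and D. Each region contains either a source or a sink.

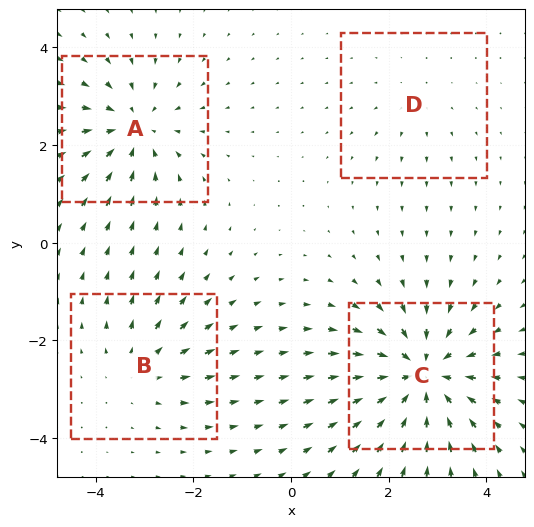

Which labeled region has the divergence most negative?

Divergence at each region's feature centre — A: about -5, B: about +3, C: about -7, D: about +2. Region C is most negative.

C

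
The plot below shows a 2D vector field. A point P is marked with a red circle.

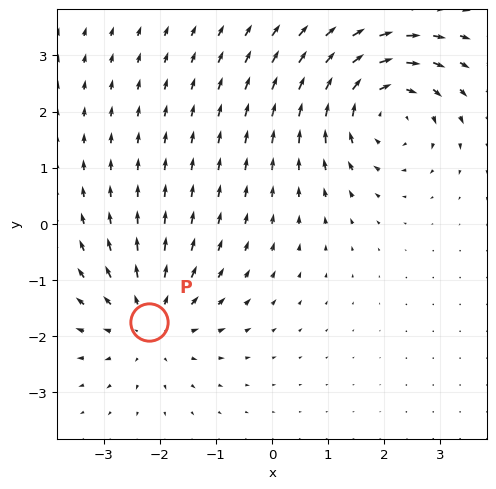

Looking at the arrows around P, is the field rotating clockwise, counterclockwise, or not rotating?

Near P at (-2.2, -1.8) the arrows show no circulation. The curl there is ≈0.

not rotating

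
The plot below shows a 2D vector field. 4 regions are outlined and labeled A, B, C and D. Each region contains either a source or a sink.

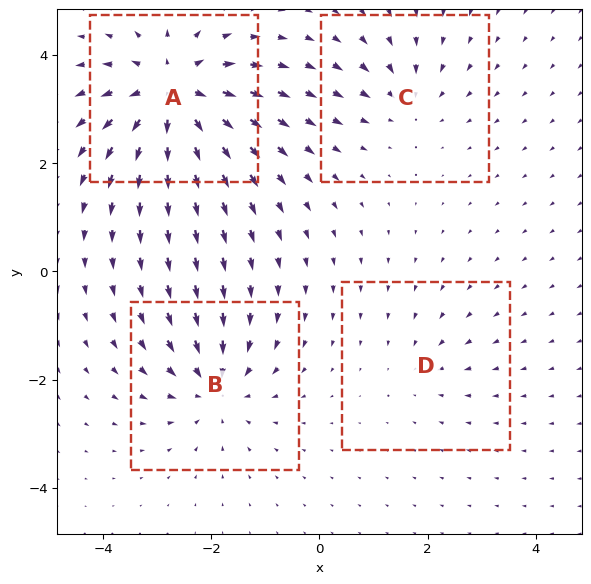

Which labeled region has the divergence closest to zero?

Divergence at each region's feature centre — A: about +8, B: about -5, C: about -4, D: about -2. Region D is closest to zero.

D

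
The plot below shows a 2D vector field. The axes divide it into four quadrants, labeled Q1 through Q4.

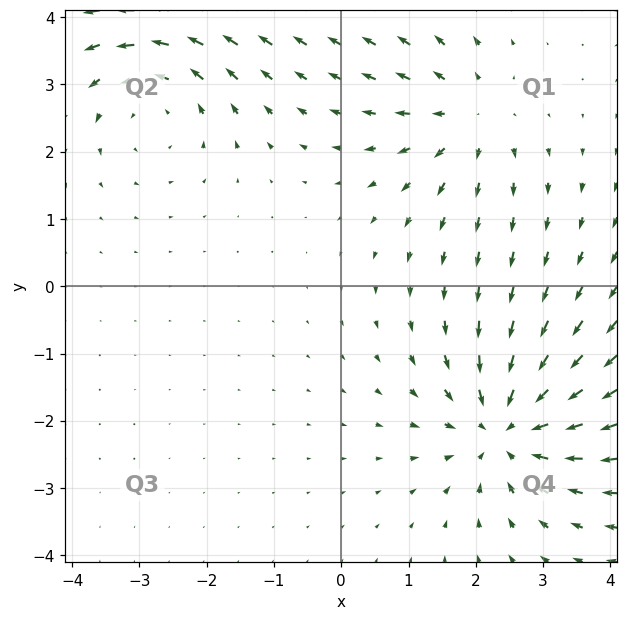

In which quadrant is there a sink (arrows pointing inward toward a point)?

Q4

The sink sits at approximately (2.4, -2.1), which lies in quadrant Q4. The divergence there is about -5, negative as expected for a sink.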